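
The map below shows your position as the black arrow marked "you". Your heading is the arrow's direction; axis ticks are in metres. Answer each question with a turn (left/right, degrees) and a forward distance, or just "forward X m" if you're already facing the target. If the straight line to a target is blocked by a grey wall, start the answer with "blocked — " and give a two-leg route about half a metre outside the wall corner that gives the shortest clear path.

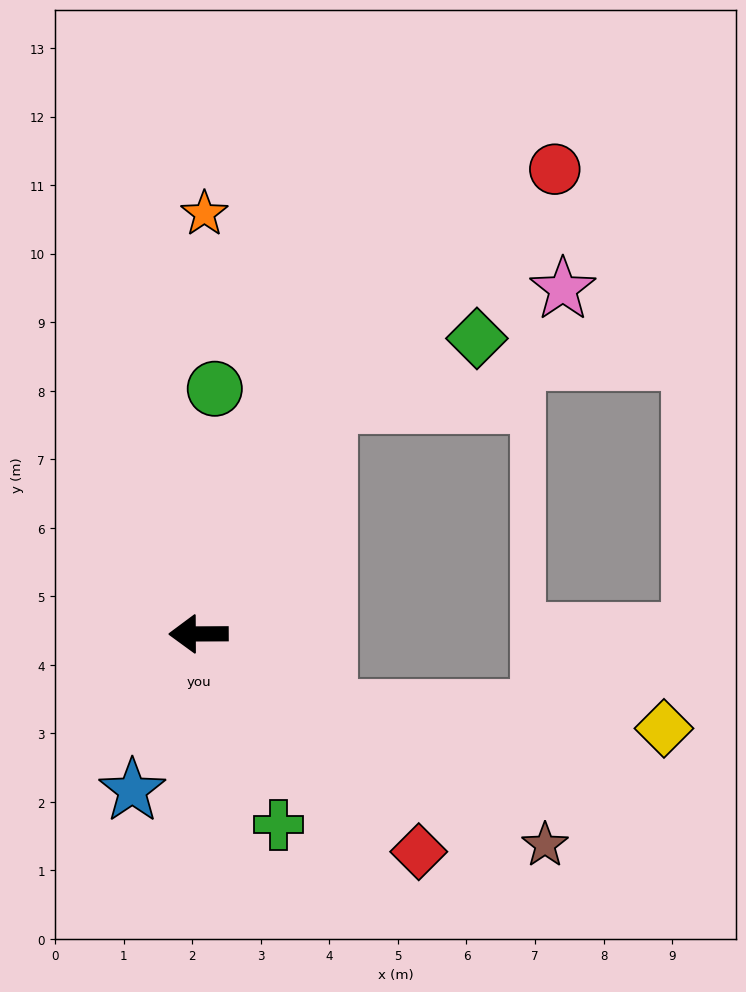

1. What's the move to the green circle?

turn right 94°, forward 3.6 m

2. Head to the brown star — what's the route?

turn left 148°, forward 5.9 m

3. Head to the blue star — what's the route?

turn left 67°, forward 2.5 m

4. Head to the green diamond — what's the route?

blocked — turn right 120°, forward 3.9 m, then turn right 37°, forward 2.4 m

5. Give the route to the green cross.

turn left 112°, forward 3.0 m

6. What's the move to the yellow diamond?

blocked — turn left 150°, forward 2.2 m, then turn left 26°, forward 4.9 m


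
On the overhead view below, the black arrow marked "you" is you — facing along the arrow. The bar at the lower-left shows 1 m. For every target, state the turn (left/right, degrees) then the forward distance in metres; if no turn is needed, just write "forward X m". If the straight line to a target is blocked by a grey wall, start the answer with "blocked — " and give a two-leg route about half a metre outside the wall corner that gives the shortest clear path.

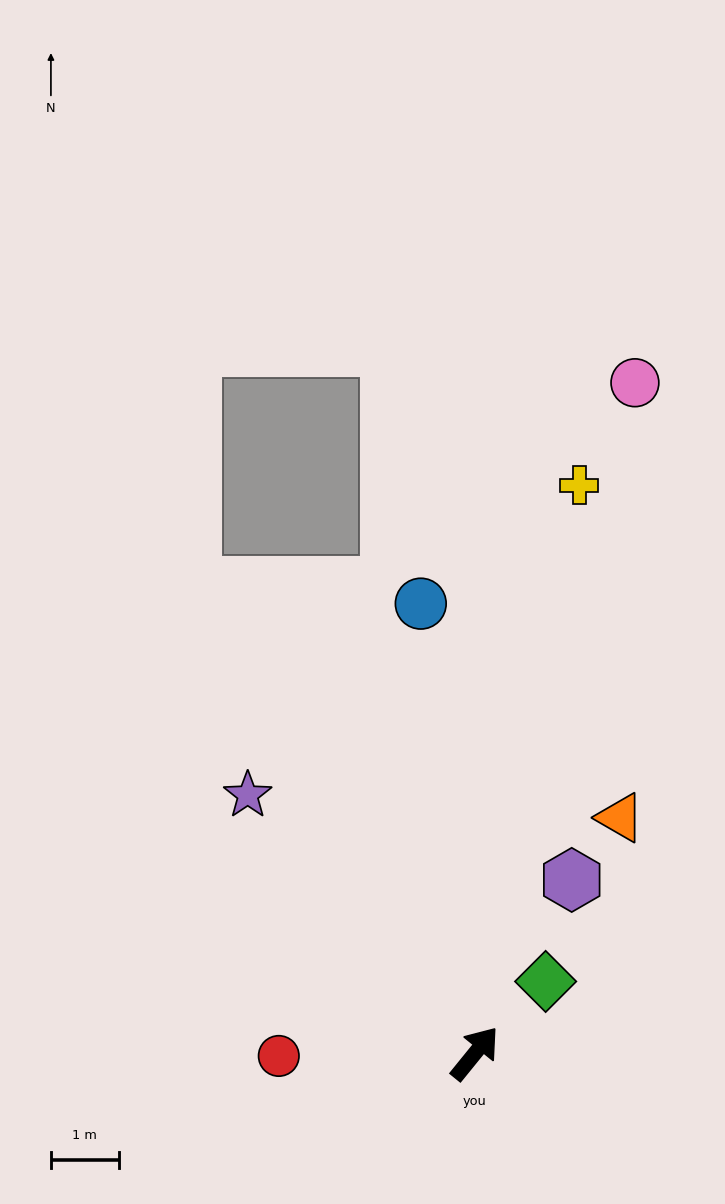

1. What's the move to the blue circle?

turn left 46°, forward 6.7 m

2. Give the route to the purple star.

turn left 80°, forward 5.1 m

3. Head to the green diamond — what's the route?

turn right 5°, forward 1.5 m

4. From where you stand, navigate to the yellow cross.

turn left 29°, forward 8.5 m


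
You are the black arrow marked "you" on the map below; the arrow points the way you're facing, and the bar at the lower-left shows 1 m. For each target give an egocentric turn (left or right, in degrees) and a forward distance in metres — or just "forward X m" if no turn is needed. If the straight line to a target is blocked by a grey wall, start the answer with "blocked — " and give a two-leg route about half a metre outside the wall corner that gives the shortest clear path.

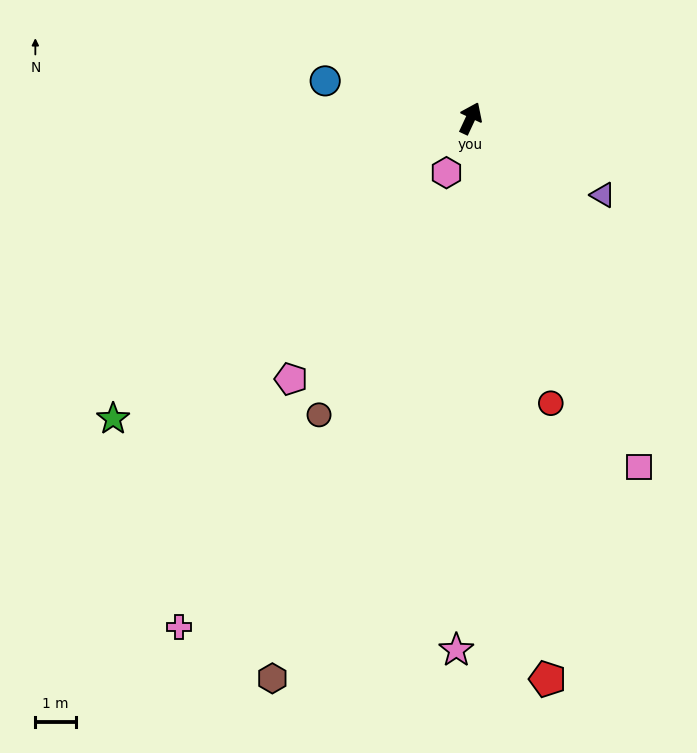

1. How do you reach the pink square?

turn right 129°, forward 9.5 m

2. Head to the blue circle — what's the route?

turn left 101°, forward 3.7 m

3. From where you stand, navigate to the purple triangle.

turn right 95°, forward 3.8 m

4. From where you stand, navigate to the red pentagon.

turn right 147°, forward 13.9 m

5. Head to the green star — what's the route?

turn left 155°, forward 11.5 m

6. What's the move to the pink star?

turn right 157°, forward 13.1 m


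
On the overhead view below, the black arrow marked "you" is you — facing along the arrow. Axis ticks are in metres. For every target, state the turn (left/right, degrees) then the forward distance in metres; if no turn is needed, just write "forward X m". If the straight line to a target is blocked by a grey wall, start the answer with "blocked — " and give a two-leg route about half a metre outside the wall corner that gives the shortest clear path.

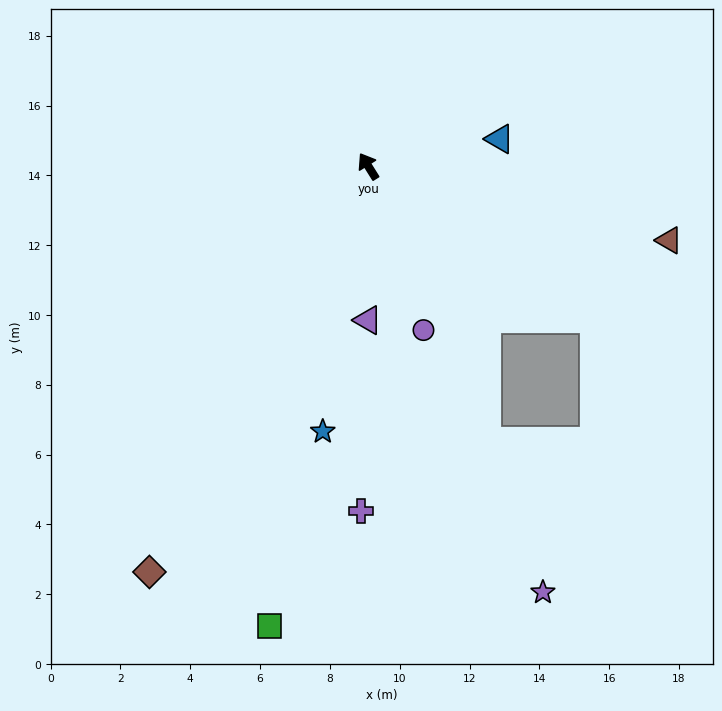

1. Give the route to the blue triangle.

turn right 110°, forward 3.8 m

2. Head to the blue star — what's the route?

turn left 138°, forward 7.7 m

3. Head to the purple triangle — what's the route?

turn left 148°, forward 4.4 m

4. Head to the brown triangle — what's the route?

turn right 136°, forward 8.9 m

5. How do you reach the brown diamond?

turn left 120°, forward 13.2 m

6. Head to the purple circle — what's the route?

turn left 167°, forward 5.0 m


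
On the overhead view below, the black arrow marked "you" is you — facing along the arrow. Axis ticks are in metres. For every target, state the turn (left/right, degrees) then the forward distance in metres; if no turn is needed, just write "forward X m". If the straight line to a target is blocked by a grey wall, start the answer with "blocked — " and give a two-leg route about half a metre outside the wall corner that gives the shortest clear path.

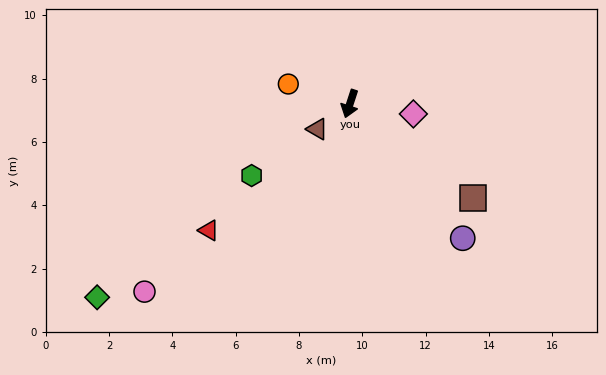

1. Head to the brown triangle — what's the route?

turn right 34°, forward 1.3 m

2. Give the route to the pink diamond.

turn left 99°, forward 2.0 m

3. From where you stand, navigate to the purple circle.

turn left 58°, forward 5.5 m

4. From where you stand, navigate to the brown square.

turn left 71°, forward 4.9 m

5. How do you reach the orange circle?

turn right 90°, forward 2.0 m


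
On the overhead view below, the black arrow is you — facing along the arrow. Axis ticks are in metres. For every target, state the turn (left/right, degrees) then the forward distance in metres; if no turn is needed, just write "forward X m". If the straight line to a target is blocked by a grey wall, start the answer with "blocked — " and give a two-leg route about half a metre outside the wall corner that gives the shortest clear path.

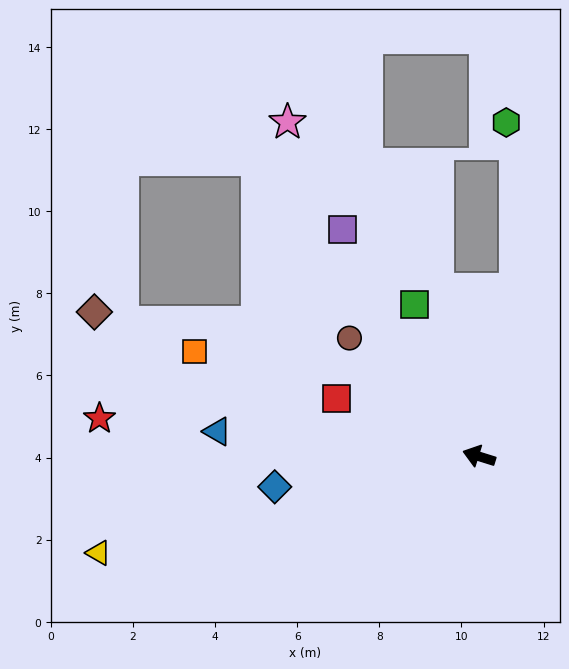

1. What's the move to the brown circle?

turn right 25°, forward 4.3 m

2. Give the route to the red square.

turn right 5°, forward 3.7 m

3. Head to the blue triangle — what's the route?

turn left 12°, forward 6.4 m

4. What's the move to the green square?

turn right 50°, forward 4.0 m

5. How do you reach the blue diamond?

turn left 26°, forward 5.0 m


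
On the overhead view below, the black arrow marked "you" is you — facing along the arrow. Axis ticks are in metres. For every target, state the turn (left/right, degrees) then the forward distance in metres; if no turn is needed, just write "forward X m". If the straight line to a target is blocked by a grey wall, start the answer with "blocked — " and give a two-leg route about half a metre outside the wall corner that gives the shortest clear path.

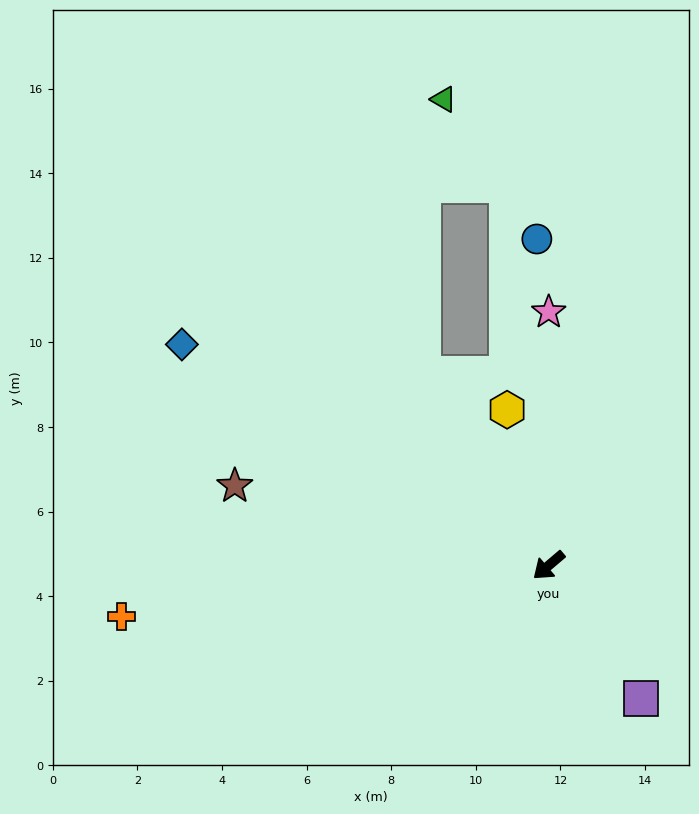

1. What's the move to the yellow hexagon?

turn right 115°, forward 3.8 m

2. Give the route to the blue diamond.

turn right 71°, forward 10.1 m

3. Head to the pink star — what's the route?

turn right 130°, forward 6.0 m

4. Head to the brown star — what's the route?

turn right 55°, forward 7.7 m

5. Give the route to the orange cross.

turn right 34°, forward 10.2 m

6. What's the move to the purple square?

turn left 84°, forward 3.8 m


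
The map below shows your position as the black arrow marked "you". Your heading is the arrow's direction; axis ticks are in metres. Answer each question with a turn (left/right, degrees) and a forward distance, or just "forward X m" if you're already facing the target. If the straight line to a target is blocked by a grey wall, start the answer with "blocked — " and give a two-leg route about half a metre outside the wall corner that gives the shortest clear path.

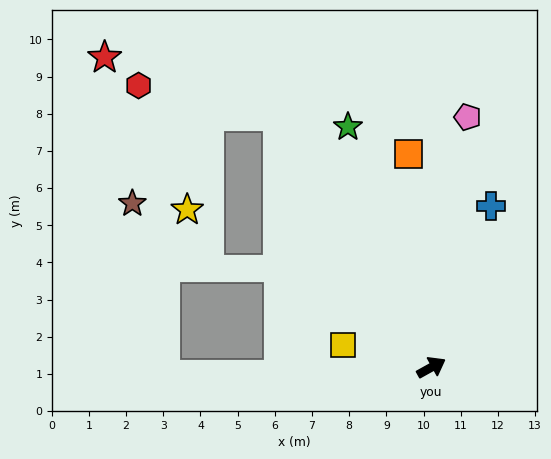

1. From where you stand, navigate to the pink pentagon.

turn left 53°, forward 6.8 m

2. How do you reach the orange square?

turn left 67°, forward 5.8 m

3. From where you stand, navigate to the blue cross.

turn left 41°, forward 4.6 m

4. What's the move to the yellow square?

turn left 137°, forward 2.5 m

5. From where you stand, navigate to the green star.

turn left 80°, forward 6.8 m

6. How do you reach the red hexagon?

blocked — turn left 92°, forward 7.9 m, then turn left 47°, forward 3.9 m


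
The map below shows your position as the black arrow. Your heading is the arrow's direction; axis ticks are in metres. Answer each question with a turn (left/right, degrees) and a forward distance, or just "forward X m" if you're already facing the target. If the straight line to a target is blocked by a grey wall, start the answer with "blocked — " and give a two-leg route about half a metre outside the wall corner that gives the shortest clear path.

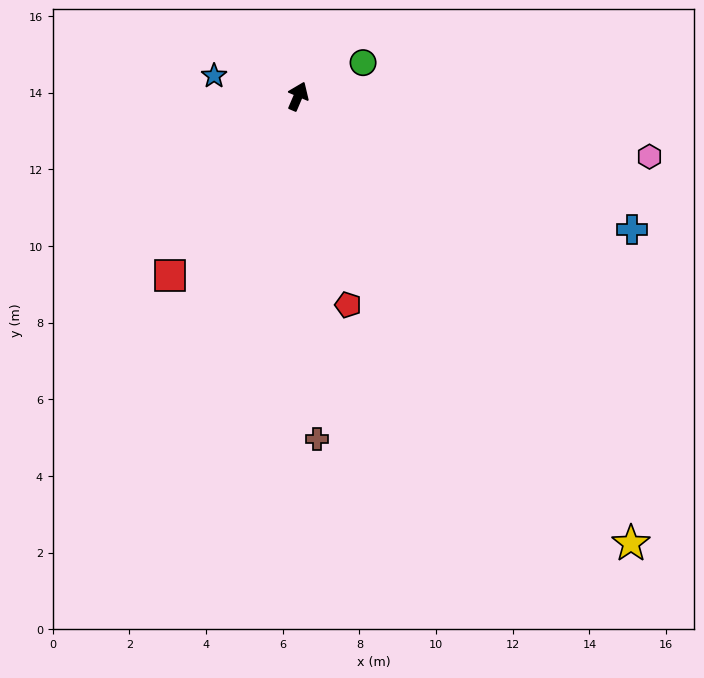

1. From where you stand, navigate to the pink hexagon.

turn right 77°, forward 9.3 m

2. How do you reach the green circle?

turn right 40°, forward 1.9 m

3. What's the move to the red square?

turn left 168°, forward 5.8 m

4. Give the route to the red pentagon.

turn right 143°, forward 5.6 m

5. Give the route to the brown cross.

turn right 154°, forward 9.0 m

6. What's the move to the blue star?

turn left 100°, forward 2.3 m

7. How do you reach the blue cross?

turn right 89°, forward 9.4 m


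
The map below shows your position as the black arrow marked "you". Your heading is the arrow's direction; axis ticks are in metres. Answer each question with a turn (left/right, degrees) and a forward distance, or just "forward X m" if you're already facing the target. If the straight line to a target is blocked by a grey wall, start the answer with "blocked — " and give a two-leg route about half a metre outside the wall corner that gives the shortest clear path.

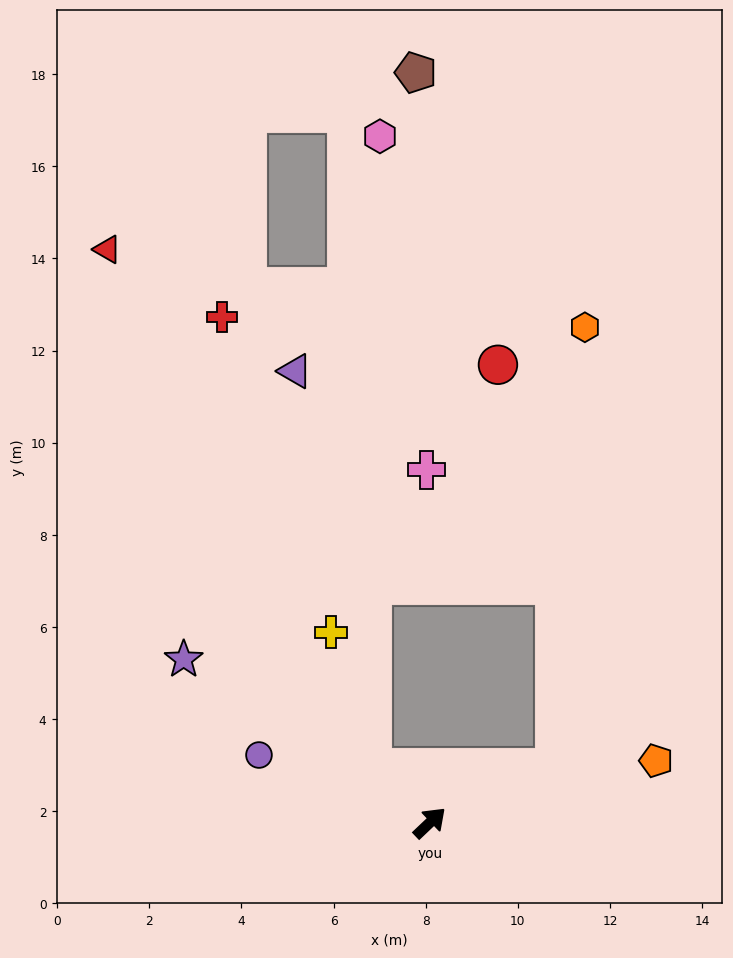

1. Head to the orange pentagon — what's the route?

turn right 28°, forward 5.1 m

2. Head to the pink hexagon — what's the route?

blocked — turn left 93°, forward 1.7 m, then turn right 47°, forward 13.7 m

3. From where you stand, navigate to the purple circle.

turn left 115°, forward 4.0 m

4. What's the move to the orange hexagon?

blocked — turn right 20°, forward 3.0 m, then turn left 63°, forward 9.6 m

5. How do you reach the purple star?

turn left 103°, forward 6.4 m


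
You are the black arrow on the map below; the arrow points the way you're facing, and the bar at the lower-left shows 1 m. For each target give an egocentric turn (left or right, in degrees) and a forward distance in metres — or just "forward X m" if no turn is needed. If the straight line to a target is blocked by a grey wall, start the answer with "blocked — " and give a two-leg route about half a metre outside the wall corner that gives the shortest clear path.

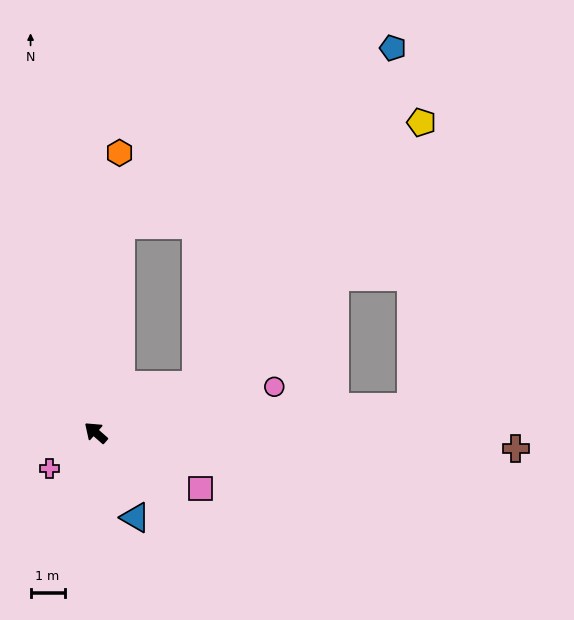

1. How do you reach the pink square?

turn right 167°, forward 3.5 m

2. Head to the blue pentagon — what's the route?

blocked — turn right 113°, forward 3.3 m, then turn left 34°, forward 11.4 m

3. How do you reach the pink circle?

turn right 124°, forward 5.4 m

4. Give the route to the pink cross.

turn left 79°, forward 1.7 m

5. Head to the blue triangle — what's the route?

turn left 156°, forward 2.7 m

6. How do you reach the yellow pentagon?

blocked — turn right 113°, forward 3.3 m, then turn left 24°, forward 10.1 m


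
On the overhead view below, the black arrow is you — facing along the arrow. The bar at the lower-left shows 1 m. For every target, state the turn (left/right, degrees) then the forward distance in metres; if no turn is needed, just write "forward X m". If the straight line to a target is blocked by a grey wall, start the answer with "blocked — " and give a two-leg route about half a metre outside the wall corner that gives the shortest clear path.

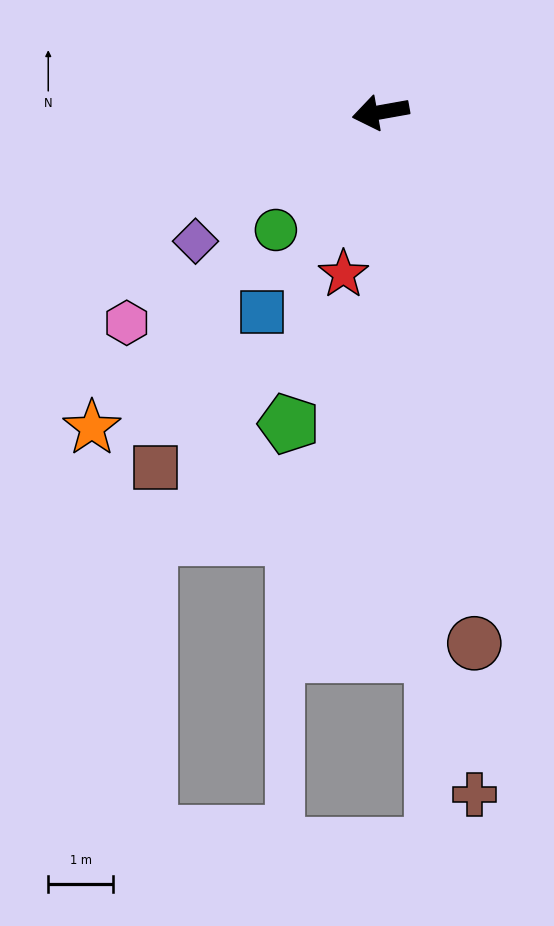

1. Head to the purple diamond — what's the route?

turn left 25°, forward 3.5 m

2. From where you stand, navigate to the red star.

turn left 67°, forward 2.6 m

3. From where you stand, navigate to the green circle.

turn left 38°, forward 2.4 m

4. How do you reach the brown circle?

turn left 90°, forward 8.3 m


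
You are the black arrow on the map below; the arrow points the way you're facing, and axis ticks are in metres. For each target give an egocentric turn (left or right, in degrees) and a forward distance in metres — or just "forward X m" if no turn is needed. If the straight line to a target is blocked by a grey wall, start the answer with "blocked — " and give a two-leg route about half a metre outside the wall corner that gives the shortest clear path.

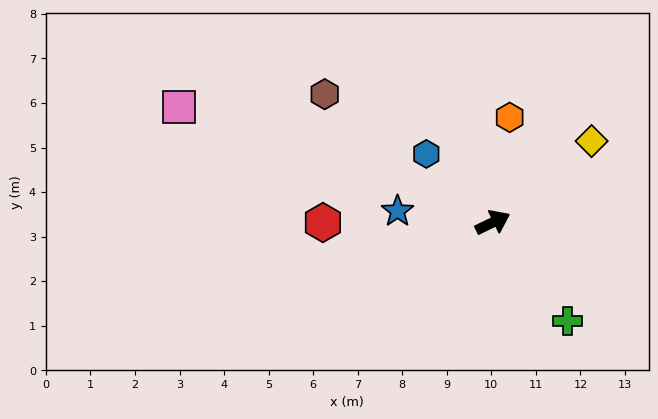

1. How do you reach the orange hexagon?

turn left 55°, forward 2.4 m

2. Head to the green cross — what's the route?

turn right 79°, forward 2.8 m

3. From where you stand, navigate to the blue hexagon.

turn left 108°, forward 2.1 m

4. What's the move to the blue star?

turn left 147°, forward 2.2 m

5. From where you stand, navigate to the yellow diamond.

turn left 14°, forward 2.9 m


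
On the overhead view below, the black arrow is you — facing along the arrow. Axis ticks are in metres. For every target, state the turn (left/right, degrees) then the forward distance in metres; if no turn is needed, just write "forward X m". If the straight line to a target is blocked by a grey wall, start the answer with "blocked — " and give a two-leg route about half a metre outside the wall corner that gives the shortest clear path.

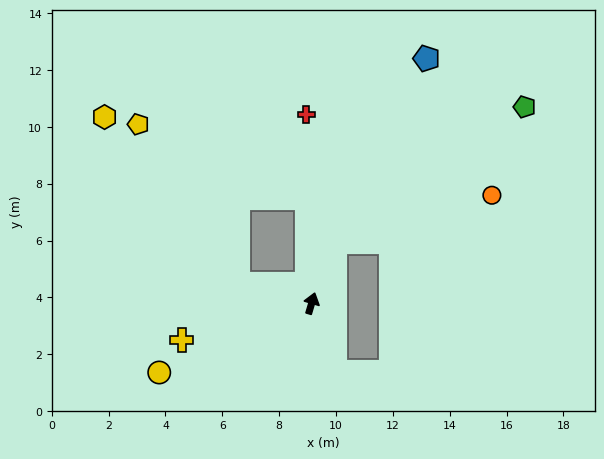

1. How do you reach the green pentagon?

blocked — turn right 4°, forward 2.3 m, then turn right 34°, forward 8.2 m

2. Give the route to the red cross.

turn left 18°, forward 6.6 m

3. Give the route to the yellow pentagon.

blocked — turn left 92°, forward 2.7 m, then turn right 43°, forward 6.6 m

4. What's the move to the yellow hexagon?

blocked — turn left 92°, forward 2.7 m, then turn right 37°, forward 7.5 m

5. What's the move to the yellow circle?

turn left 131°, forward 5.9 m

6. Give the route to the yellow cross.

turn left 122°, forward 4.7 m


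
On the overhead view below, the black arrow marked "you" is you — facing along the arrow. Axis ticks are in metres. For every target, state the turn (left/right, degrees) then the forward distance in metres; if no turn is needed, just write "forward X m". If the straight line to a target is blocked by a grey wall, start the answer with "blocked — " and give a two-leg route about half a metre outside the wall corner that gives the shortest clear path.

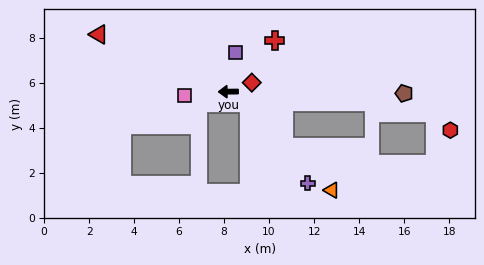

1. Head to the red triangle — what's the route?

turn right 25°, forward 6.3 m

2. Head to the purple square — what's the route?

turn right 101°, forward 1.8 m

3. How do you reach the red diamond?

turn right 160°, forward 1.1 m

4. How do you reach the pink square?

turn left 4°, forward 2.0 m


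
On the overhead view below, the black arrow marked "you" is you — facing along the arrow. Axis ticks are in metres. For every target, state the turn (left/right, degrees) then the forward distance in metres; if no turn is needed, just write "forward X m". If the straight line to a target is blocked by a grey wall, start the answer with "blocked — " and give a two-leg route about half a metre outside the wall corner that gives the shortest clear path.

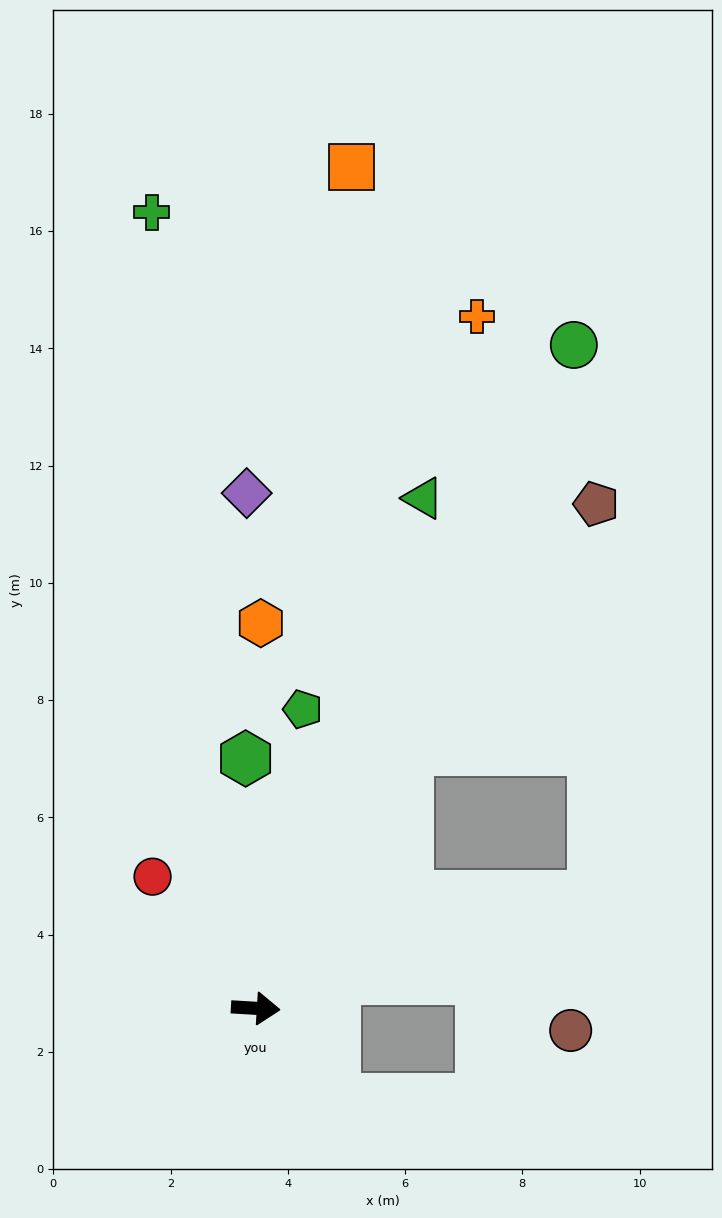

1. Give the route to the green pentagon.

turn left 85°, forward 5.2 m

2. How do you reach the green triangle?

turn left 75°, forward 9.2 m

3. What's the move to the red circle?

turn left 132°, forward 2.9 m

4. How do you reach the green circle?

turn left 68°, forward 12.5 m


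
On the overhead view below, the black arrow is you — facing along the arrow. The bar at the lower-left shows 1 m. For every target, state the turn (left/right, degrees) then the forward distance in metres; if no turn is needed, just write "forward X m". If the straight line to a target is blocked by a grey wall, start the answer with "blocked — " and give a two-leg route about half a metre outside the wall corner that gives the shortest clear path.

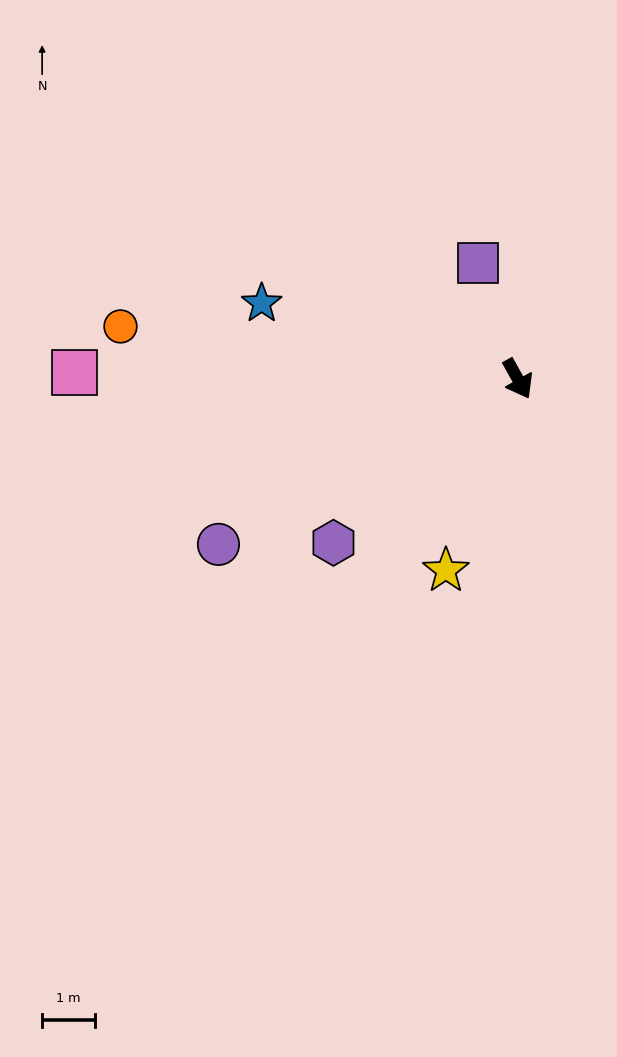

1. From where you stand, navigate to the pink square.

turn right 120°, forward 8.3 m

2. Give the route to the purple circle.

turn right 90°, forward 6.4 m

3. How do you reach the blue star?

turn right 136°, forward 5.0 m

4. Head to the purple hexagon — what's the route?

turn right 77°, forward 4.6 m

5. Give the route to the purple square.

turn left 170°, forward 2.3 m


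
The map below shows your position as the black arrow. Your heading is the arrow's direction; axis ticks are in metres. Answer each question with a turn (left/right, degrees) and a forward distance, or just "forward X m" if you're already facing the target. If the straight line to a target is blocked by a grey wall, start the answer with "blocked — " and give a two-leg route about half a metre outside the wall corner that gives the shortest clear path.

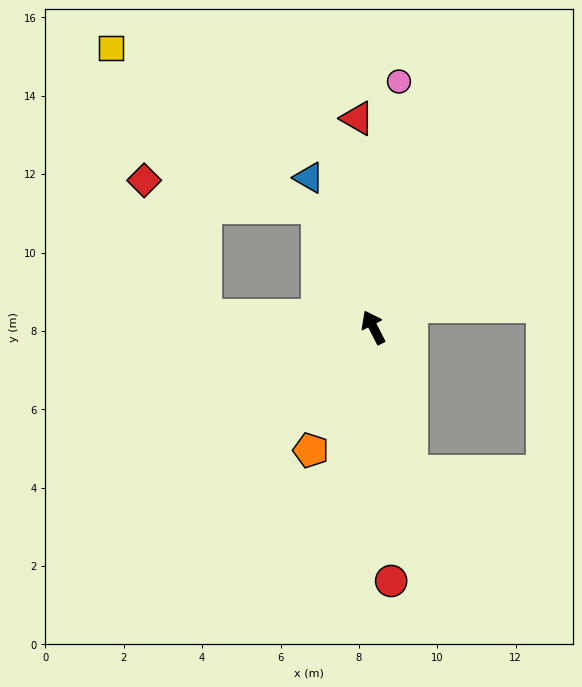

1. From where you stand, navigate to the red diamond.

blocked — turn right 2°, forward 3.4 m, then turn left 56°, forward 4.5 m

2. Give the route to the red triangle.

turn right 23°, forward 5.4 m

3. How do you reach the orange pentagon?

turn left 126°, forward 3.5 m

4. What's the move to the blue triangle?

turn right 4°, forward 4.2 m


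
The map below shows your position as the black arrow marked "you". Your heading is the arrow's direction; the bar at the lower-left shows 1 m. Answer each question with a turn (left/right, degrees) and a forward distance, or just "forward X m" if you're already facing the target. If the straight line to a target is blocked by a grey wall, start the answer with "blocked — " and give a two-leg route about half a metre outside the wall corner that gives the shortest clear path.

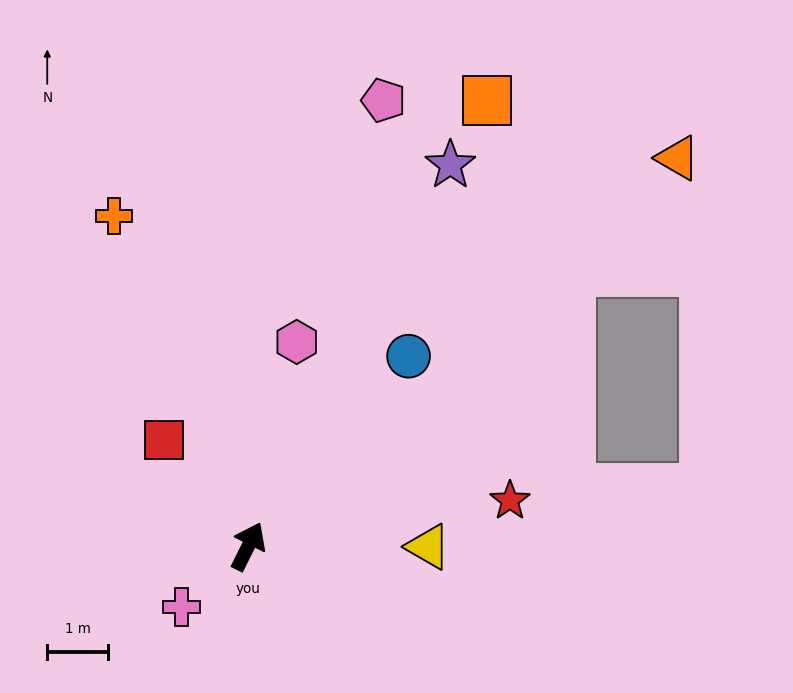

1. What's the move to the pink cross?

turn left 159°, forward 1.5 m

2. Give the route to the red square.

turn left 65°, forward 2.2 m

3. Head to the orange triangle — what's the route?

turn right 21°, forward 9.5 m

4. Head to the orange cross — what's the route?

turn left 49°, forward 5.9 m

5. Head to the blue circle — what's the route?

turn right 14°, forward 4.1 m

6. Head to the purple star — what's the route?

forward 7.1 m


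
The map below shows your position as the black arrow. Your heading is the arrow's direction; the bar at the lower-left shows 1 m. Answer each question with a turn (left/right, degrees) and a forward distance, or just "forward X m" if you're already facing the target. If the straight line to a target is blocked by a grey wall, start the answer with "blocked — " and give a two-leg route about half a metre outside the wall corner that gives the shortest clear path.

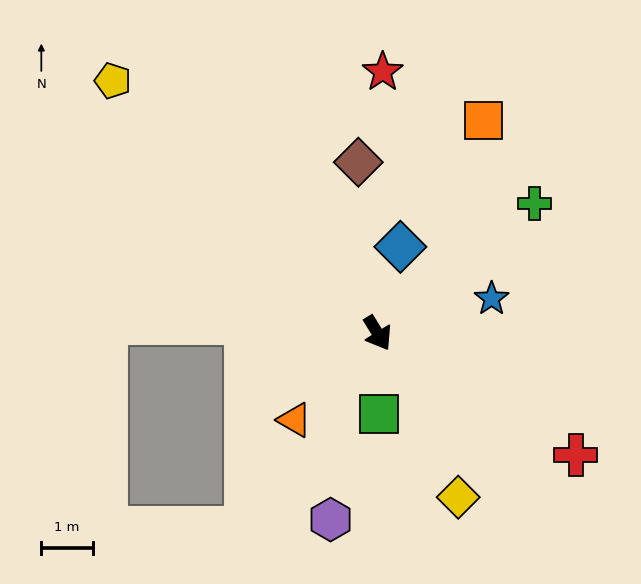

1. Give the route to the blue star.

turn left 75°, forward 2.3 m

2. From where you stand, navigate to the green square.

turn right 31°, forward 1.6 m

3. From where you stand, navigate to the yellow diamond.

turn right 5°, forward 3.6 m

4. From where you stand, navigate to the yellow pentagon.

turn right 165°, forward 7.1 m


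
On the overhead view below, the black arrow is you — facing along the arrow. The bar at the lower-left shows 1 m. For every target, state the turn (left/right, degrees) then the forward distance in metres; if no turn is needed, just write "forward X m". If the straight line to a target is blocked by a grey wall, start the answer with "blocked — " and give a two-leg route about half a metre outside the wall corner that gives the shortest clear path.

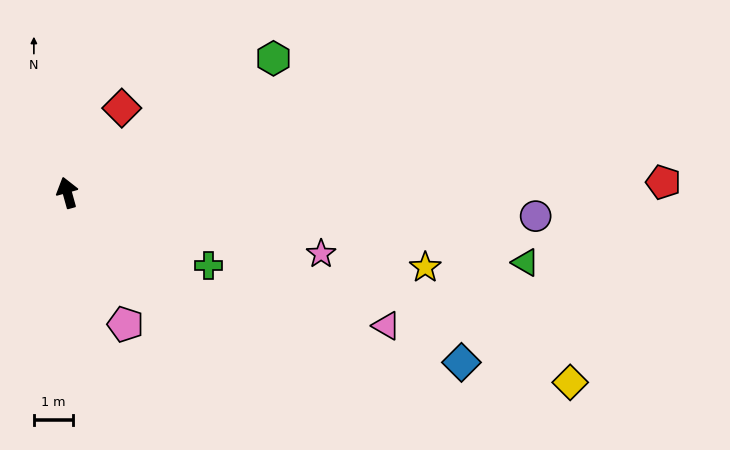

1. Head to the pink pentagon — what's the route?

turn right 172°, forward 3.6 m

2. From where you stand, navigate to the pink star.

turn right 119°, forward 6.6 m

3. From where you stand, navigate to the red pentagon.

turn right 105°, forward 15.1 m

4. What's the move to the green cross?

turn right 133°, forward 4.0 m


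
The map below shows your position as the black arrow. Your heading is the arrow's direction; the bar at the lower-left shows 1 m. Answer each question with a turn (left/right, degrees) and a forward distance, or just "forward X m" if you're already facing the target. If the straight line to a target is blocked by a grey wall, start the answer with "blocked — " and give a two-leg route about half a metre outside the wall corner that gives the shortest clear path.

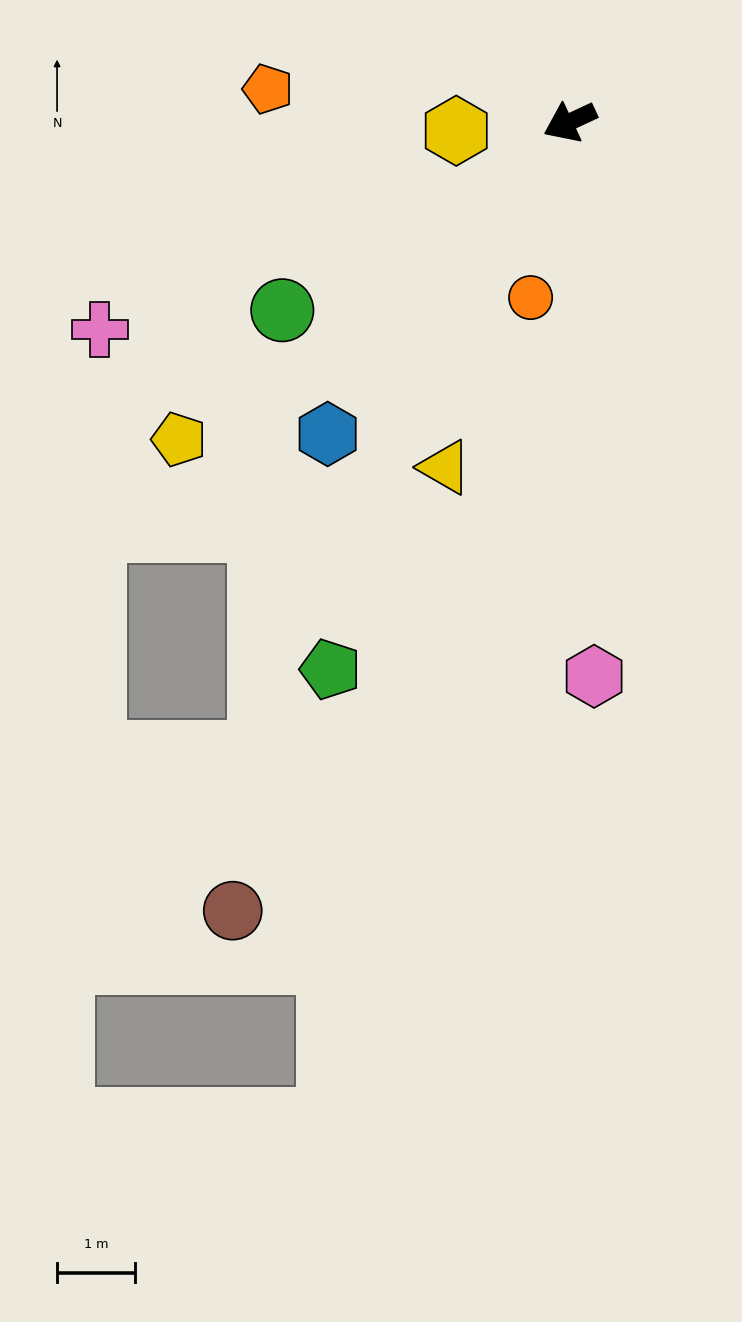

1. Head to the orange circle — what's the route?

turn left 52°, forward 2.3 m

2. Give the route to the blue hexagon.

turn left 27°, forward 5.1 m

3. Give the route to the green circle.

turn left 8°, forward 4.4 m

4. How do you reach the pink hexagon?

turn left 68°, forward 7.1 m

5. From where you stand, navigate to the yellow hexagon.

turn right 21°, forward 1.5 m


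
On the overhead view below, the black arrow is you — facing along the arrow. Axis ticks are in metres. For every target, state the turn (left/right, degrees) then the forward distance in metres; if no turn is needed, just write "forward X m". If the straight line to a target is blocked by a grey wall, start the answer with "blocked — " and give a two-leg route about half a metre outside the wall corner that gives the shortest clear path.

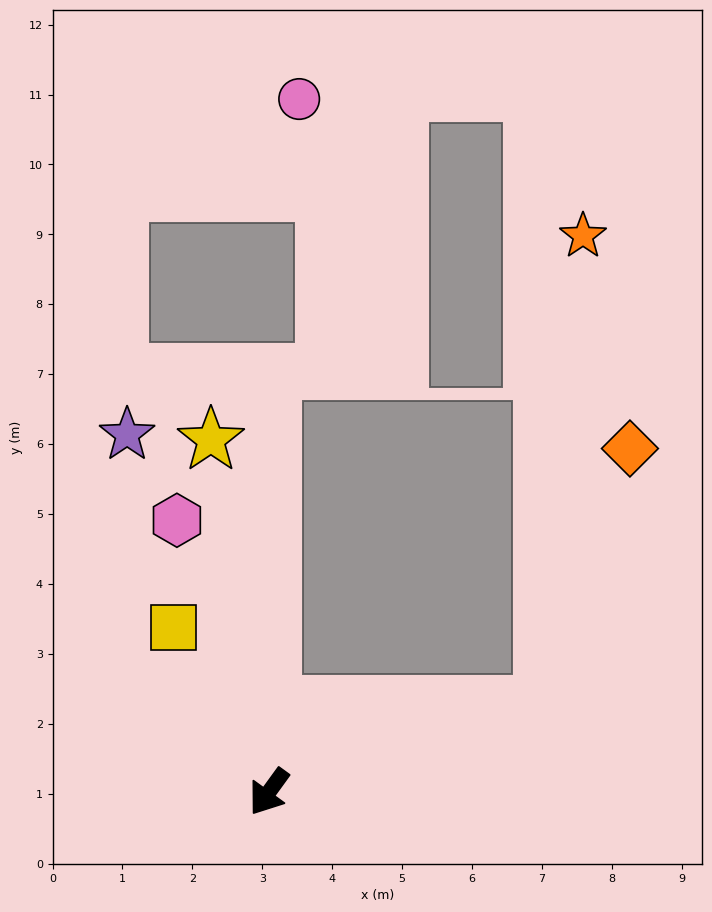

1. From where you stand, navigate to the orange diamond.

blocked — turn left 143°, forward 4.1 m, then turn left 54°, forward 3.9 m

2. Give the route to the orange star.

blocked — turn left 143°, forward 4.1 m, then turn left 68°, forward 6.7 m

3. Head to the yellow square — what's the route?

turn right 114°, forward 2.7 m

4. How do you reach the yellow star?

turn right 135°, forward 5.1 m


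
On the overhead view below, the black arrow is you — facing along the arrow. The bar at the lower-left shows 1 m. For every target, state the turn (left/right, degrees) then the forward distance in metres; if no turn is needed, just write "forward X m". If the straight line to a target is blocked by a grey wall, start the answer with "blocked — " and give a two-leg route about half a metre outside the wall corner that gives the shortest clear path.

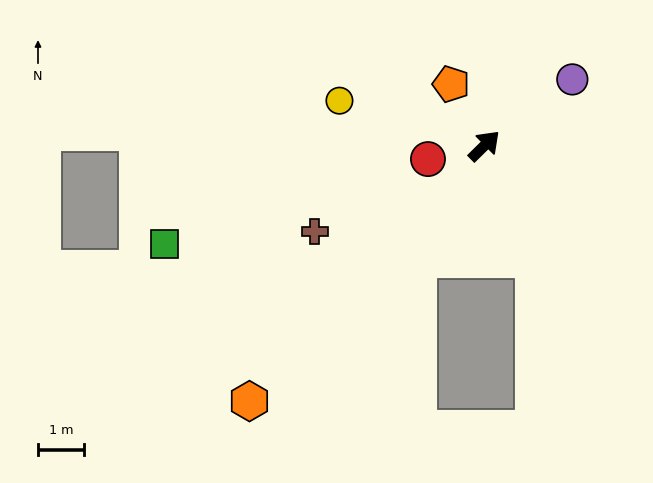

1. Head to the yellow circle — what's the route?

turn left 118°, forward 3.3 m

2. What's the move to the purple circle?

turn right 8°, forward 2.4 m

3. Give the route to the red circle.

turn left 149°, forward 1.3 m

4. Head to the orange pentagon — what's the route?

turn left 74°, forward 1.5 m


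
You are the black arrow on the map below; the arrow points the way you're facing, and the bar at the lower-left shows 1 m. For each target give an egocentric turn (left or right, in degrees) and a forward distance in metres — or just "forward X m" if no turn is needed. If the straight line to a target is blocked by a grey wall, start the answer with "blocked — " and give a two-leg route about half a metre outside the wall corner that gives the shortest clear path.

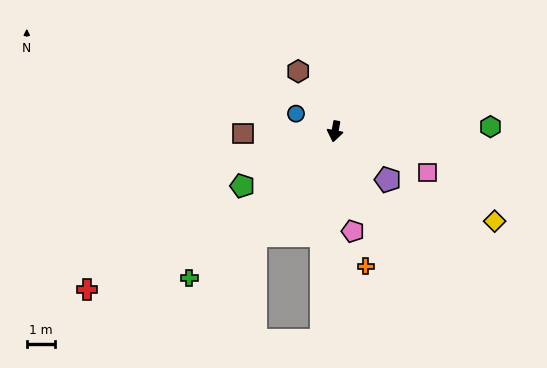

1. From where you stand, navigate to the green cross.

turn right 34°, forward 7.3 m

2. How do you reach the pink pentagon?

turn left 21°, forward 3.6 m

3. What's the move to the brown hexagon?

turn right 138°, forward 2.5 m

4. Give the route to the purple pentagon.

turn left 58°, forward 2.5 m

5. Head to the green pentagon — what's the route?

turn right 49°, forward 3.8 m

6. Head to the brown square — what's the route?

turn right 78°, forward 3.3 m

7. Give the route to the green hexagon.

turn left 102°, forward 5.5 m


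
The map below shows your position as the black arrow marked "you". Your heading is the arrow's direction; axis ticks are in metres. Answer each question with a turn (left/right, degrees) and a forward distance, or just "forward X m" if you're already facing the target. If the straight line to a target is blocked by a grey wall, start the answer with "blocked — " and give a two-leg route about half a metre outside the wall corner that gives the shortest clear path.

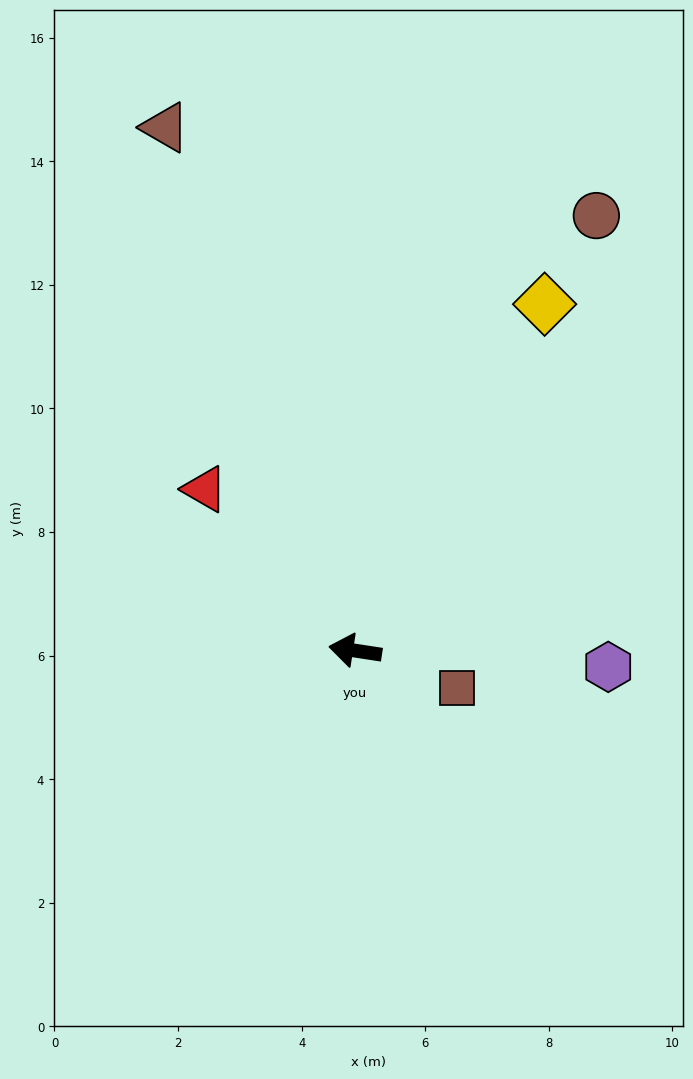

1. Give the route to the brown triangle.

turn right 61°, forward 9.0 m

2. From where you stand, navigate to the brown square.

turn left 169°, forward 1.8 m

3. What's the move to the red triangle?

turn right 38°, forward 3.6 m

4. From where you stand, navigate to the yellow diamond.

turn right 110°, forward 6.4 m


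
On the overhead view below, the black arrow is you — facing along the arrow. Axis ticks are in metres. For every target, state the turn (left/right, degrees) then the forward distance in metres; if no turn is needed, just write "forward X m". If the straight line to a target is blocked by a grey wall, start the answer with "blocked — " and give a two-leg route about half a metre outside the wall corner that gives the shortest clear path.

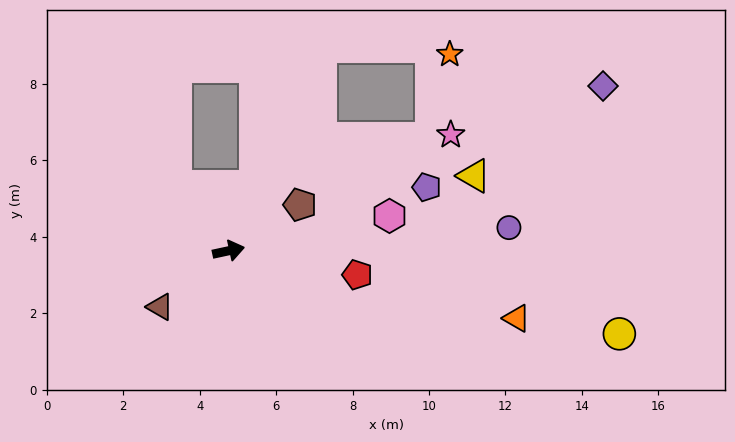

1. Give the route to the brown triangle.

turn right 153°, forward 2.3 m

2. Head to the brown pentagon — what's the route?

turn left 21°, forward 2.2 m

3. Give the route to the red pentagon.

turn right 23°, forward 3.4 m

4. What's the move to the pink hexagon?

forward 4.3 m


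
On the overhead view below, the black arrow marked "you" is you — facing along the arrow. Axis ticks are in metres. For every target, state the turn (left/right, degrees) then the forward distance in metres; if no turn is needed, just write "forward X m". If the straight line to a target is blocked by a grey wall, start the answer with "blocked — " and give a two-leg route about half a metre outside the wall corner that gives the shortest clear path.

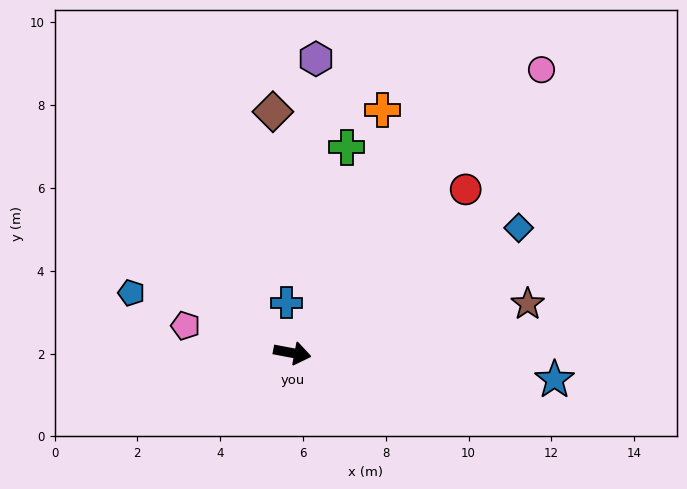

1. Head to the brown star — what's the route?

turn left 22°, forward 5.8 m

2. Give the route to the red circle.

turn left 54°, forward 5.8 m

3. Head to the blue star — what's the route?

turn left 5°, forward 6.4 m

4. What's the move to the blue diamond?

turn left 40°, forward 6.2 m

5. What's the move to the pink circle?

turn left 59°, forward 9.1 m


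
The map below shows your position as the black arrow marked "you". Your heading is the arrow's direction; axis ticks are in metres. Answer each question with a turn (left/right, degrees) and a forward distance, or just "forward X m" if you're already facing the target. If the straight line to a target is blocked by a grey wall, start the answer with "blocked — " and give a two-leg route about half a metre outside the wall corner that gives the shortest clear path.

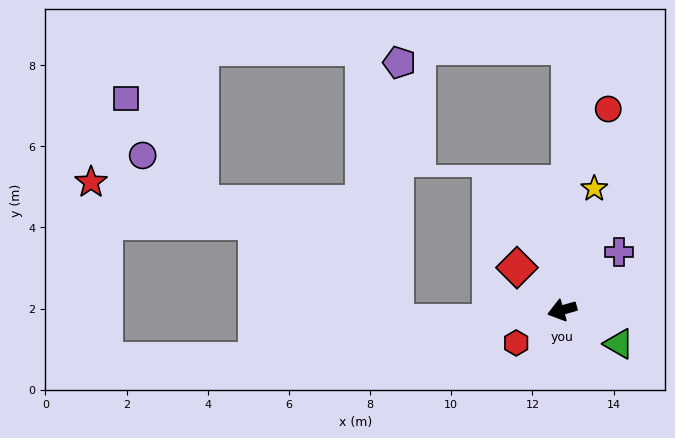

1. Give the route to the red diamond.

turn right 59°, forward 1.5 m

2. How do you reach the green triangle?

turn left 133°, forward 1.6 m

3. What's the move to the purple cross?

turn right 150°, forward 2.0 m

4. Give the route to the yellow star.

turn right 121°, forward 3.1 m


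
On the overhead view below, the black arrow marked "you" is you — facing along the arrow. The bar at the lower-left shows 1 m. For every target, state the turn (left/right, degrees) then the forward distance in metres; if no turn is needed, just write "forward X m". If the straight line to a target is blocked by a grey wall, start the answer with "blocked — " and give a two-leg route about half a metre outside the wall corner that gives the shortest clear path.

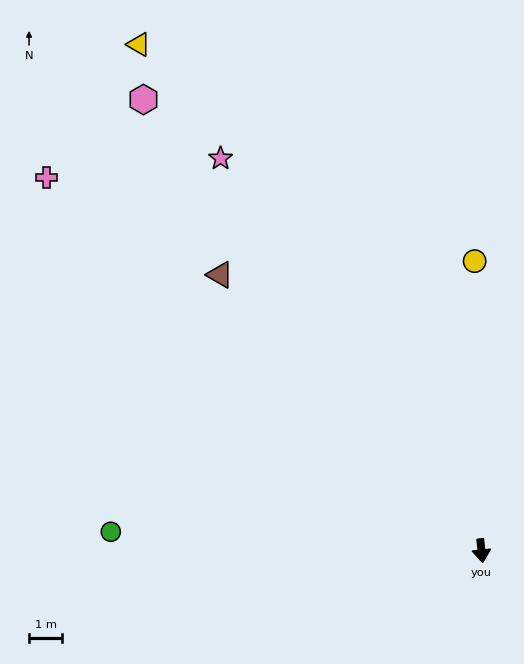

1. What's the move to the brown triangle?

turn right 143°, forward 11.5 m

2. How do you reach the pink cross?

turn right 137°, forward 17.3 m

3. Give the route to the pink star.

turn right 152°, forward 14.2 m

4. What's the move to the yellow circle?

turn left 175°, forward 8.8 m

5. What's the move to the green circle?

turn right 99°, forward 11.2 m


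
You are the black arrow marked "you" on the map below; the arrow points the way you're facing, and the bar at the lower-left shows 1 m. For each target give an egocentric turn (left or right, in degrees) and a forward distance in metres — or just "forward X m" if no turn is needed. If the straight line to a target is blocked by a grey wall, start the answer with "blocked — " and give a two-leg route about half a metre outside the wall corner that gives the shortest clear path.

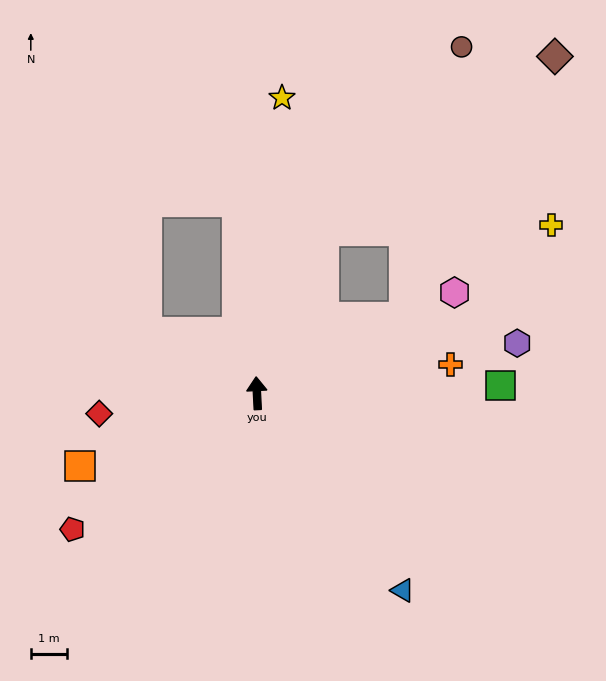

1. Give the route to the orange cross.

turn right 84°, forward 5.4 m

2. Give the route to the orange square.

turn left 109°, forward 5.3 m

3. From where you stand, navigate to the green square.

turn right 91°, forward 6.7 m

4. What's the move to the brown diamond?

blocked — turn right 25°, forward 4.8 m, then turn right 31°, forward 8.0 m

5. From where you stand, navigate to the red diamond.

turn left 94°, forward 4.4 m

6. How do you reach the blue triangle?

turn right 146°, forward 6.8 m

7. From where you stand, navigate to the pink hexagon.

turn right 66°, forward 6.1 m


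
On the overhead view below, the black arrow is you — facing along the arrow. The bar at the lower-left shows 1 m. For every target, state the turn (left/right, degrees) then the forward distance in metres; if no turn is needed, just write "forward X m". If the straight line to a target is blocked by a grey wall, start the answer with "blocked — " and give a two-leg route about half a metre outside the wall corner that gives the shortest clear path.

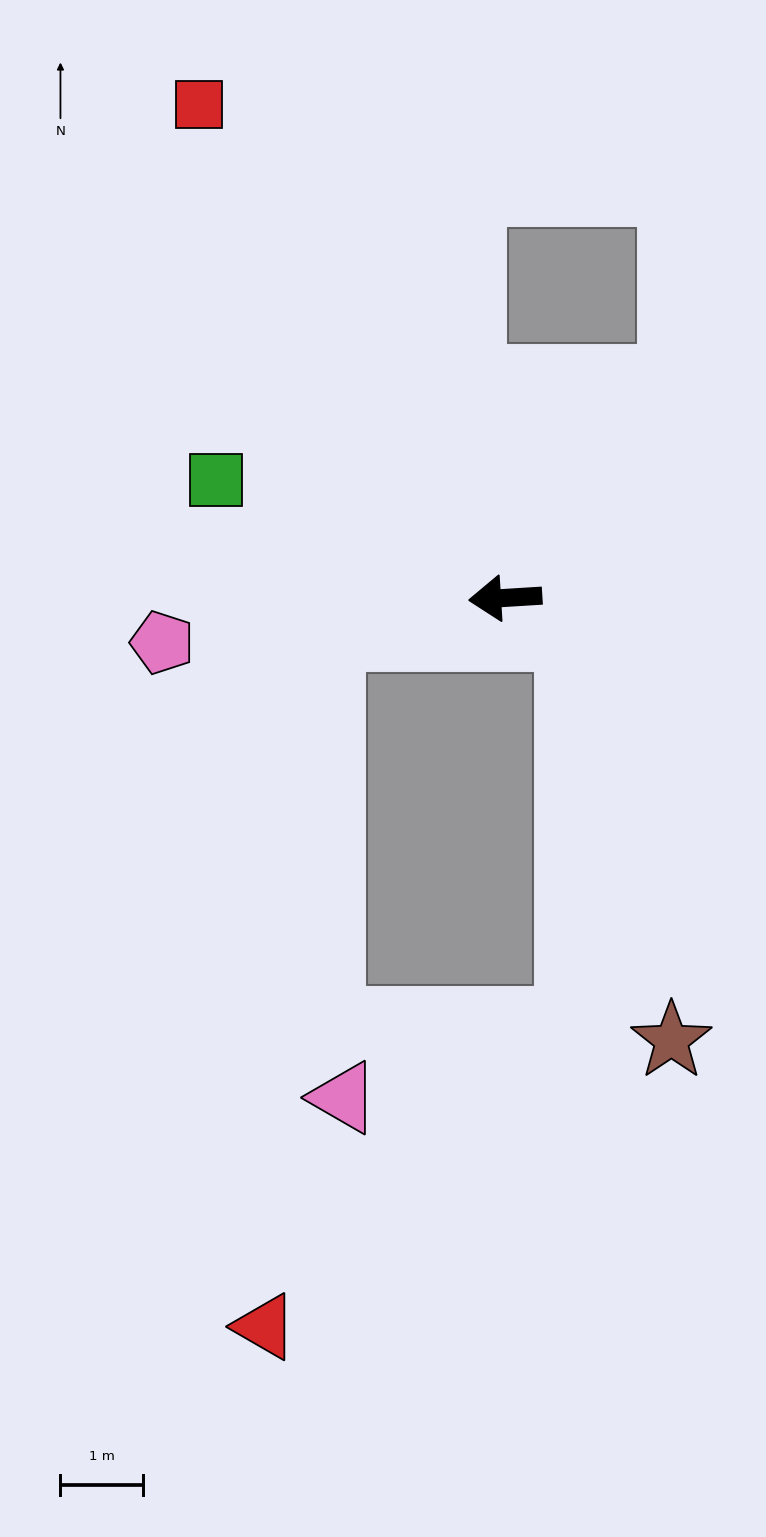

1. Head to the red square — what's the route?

turn right 62°, forward 7.0 m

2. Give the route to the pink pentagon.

turn left 4°, forward 4.2 m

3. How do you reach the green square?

turn right 26°, forward 3.8 m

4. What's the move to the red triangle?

blocked — turn left 9°, forward 2.2 m, then turn left 72°, forward 8.4 m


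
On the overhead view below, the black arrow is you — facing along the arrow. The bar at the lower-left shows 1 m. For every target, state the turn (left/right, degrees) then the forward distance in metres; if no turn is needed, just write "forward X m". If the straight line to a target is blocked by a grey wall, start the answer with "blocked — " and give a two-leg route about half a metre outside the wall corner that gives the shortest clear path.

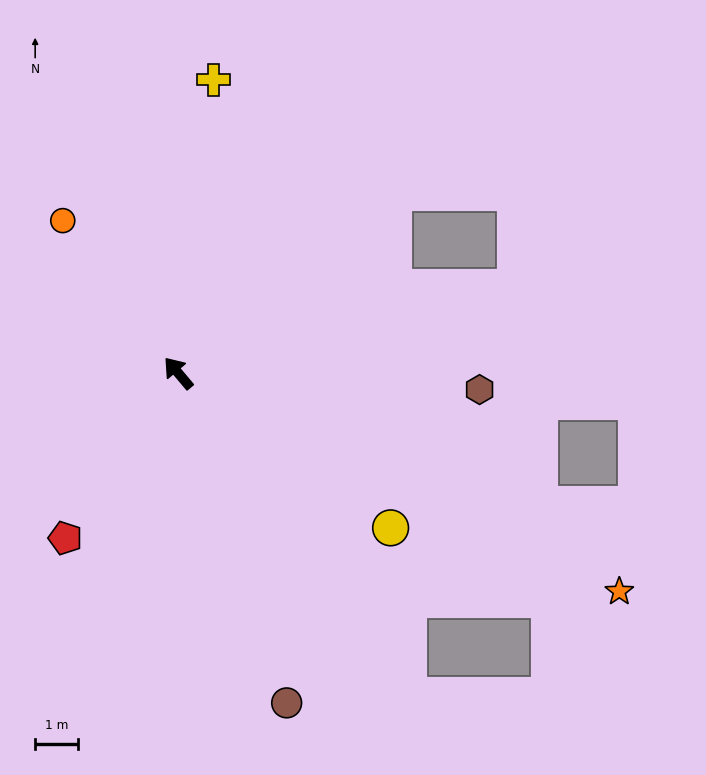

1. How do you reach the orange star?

turn right 156°, forward 11.6 m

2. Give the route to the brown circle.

turn left 158°, forward 8.2 m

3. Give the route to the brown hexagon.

turn right 133°, forward 7.1 m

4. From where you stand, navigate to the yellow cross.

turn right 47°, forward 7.0 m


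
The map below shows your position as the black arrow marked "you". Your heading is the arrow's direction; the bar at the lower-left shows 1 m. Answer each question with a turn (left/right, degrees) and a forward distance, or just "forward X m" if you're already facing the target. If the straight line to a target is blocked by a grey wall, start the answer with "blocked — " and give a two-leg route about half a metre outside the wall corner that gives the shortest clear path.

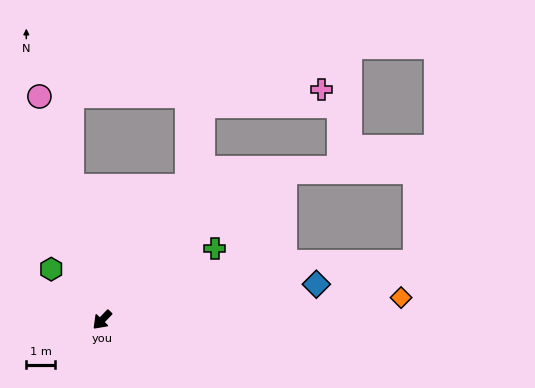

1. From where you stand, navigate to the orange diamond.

turn left 138°, forward 10.5 m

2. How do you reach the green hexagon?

turn right 91°, forward 2.5 m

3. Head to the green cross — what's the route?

turn left 166°, forward 4.7 m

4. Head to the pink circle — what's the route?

turn right 120°, forward 8.1 m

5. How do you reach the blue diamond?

turn left 143°, forward 7.6 m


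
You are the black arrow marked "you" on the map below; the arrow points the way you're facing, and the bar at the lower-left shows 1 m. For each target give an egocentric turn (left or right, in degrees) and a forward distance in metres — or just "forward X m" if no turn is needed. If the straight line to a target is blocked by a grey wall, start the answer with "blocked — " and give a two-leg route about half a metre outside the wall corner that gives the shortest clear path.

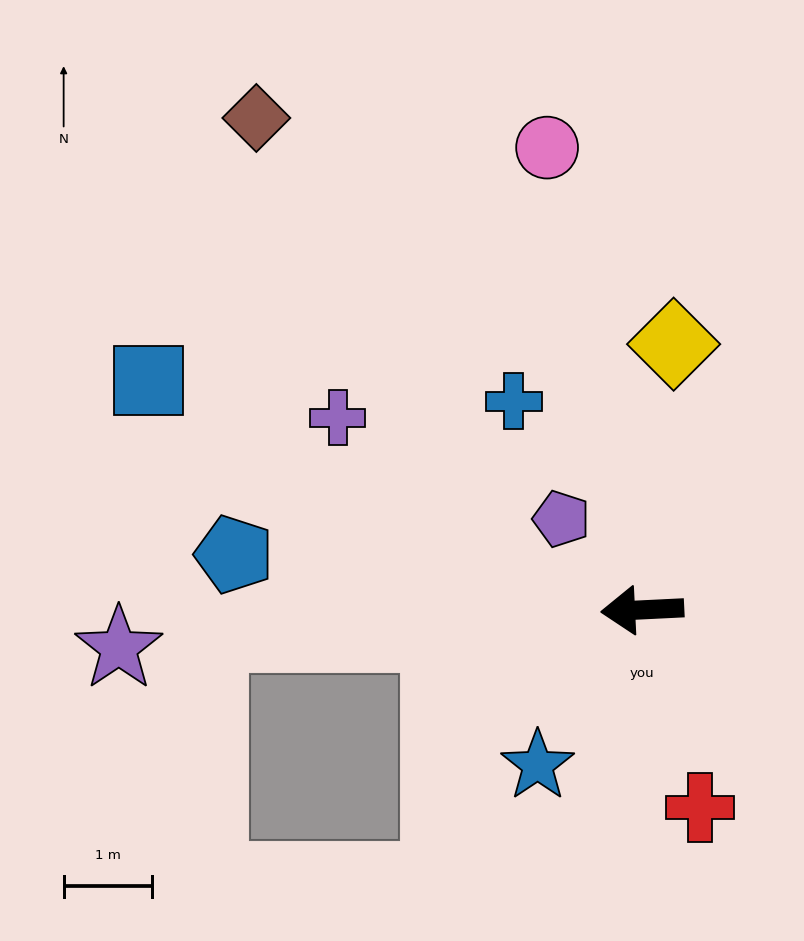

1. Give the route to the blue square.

turn right 28°, forward 6.2 m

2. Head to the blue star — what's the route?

turn left 53°, forward 2.1 m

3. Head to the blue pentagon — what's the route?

turn right 11°, forward 4.7 m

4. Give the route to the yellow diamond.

turn right 100°, forward 3.0 m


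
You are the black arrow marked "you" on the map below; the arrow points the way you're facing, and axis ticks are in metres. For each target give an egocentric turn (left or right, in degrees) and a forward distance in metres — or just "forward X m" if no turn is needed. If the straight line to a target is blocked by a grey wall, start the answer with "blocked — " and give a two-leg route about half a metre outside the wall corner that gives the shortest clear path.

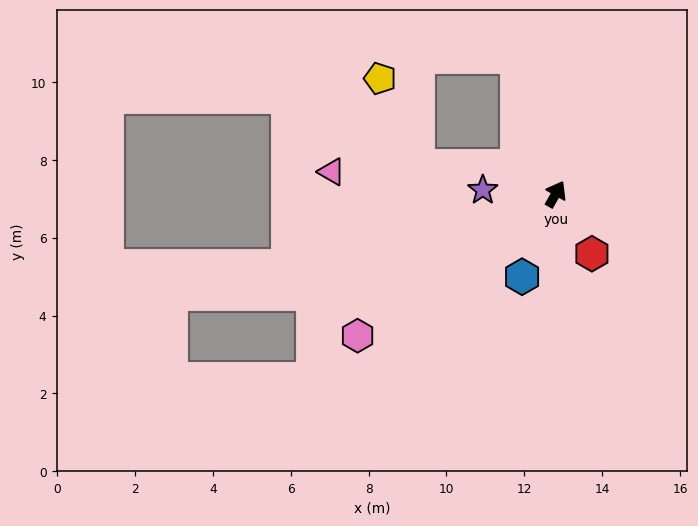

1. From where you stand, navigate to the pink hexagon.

turn left 155°, forward 6.3 m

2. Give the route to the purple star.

turn left 116°, forward 1.9 m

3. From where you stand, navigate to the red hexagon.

turn right 119°, forward 1.8 m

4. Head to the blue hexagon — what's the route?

turn right 173°, forward 2.3 m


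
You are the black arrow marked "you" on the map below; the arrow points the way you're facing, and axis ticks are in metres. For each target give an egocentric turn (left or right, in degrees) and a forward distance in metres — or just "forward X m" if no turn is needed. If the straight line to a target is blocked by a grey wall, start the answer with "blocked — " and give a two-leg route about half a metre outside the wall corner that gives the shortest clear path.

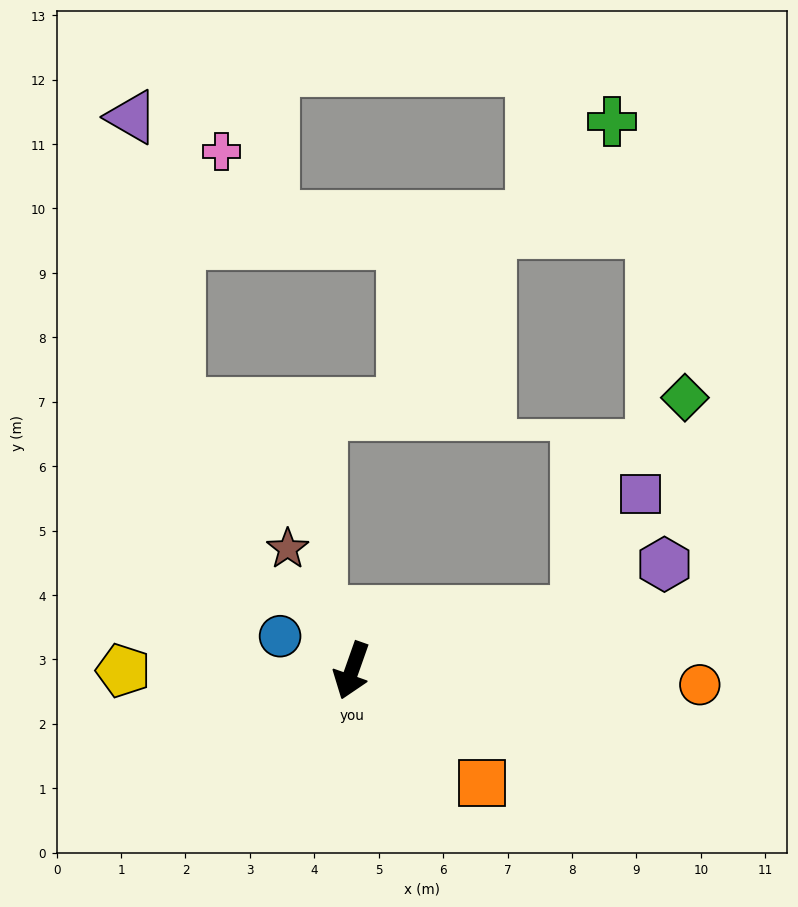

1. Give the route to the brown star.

turn right 133°, forward 2.1 m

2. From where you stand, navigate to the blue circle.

turn right 96°, forward 1.2 m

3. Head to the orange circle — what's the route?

turn left 107°, forward 5.4 m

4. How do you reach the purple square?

blocked — turn left 124°, forward 3.6 m, then turn left 48°, forward 2.1 m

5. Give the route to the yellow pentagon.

turn right 71°, forward 3.5 m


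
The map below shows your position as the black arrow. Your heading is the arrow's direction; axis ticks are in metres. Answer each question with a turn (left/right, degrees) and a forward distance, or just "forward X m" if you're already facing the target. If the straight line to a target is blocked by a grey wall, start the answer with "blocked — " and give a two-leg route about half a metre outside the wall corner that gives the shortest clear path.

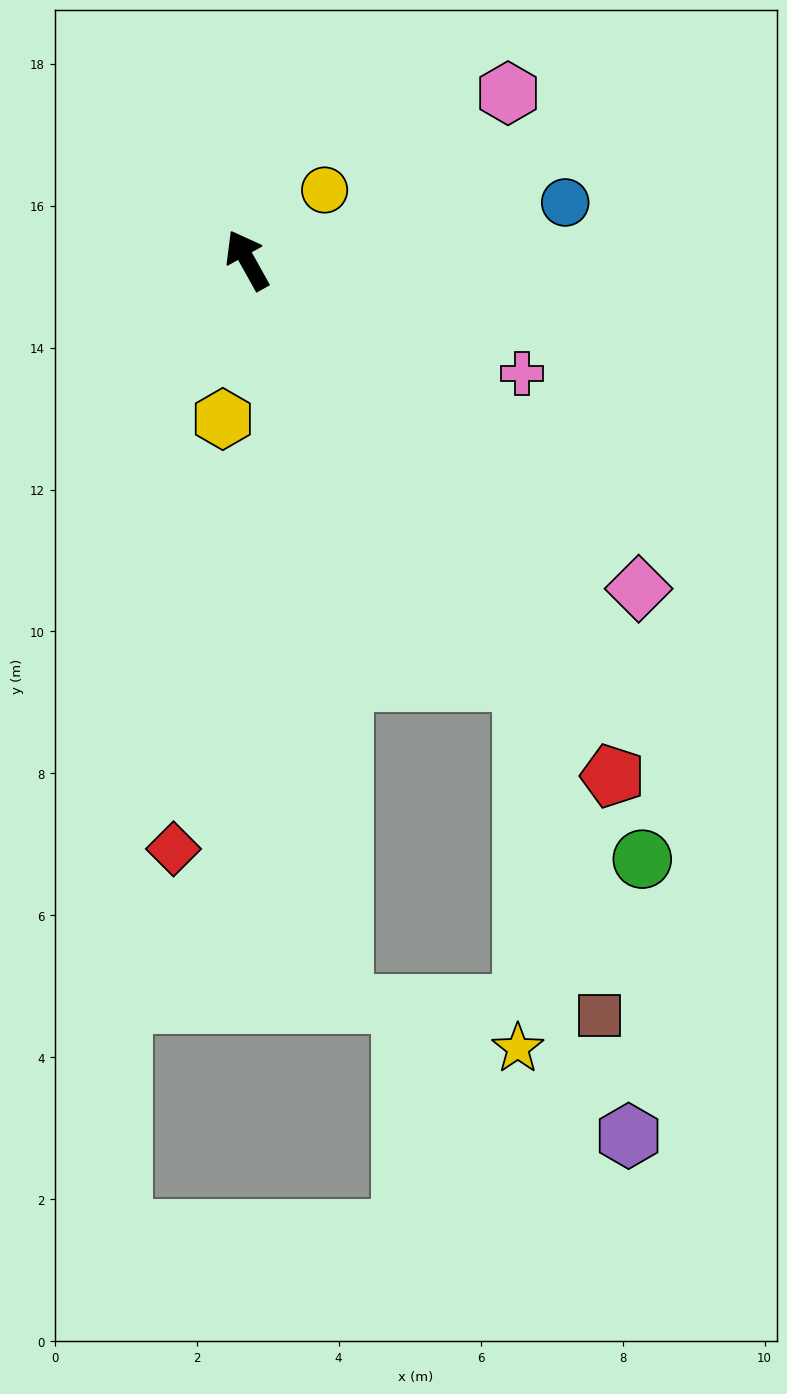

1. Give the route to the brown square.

blocked — turn right 176°, forward 7.1 m, then turn right 20°, forward 4.8 m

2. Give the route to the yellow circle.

turn right 77°, forward 1.5 m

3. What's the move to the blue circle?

turn right 109°, forward 4.6 m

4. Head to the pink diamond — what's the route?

turn right 159°, forward 7.2 m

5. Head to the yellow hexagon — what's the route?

turn left 142°, forward 2.3 m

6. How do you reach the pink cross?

turn right 142°, forward 4.2 m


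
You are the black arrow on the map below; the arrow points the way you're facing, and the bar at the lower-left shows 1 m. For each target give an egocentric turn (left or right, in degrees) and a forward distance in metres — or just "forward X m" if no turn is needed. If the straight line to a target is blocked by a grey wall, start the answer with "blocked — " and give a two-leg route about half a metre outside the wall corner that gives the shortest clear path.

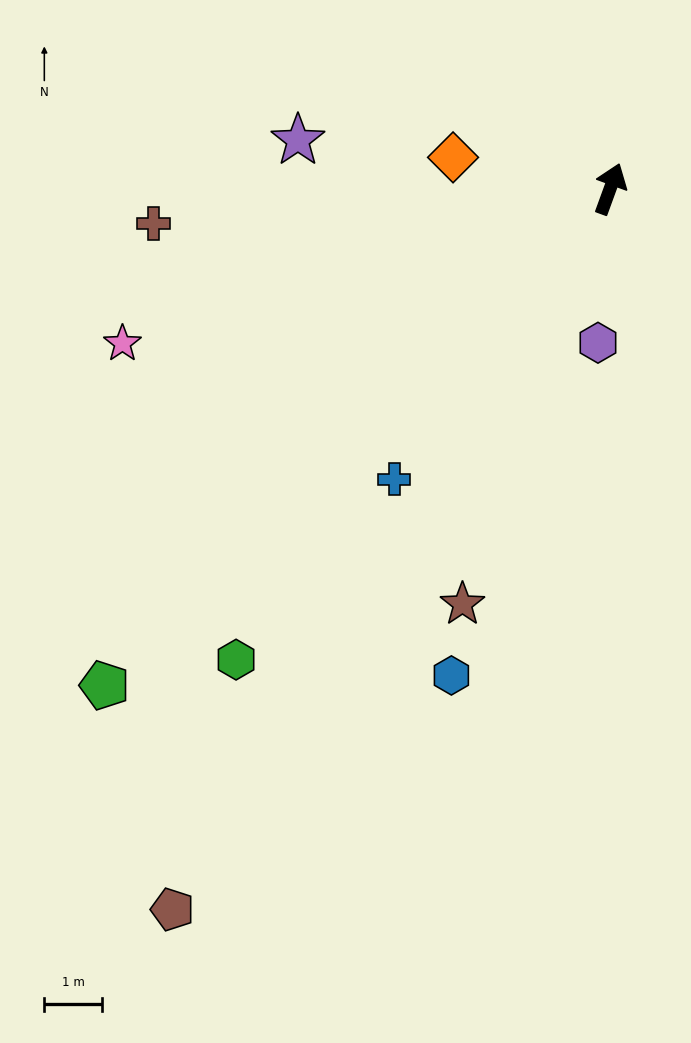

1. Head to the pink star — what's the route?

turn left 128°, forward 8.8 m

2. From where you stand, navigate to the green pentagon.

turn left 155°, forward 12.2 m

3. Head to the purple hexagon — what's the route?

turn right 164°, forward 2.7 m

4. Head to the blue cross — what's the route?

turn left 163°, forward 6.2 m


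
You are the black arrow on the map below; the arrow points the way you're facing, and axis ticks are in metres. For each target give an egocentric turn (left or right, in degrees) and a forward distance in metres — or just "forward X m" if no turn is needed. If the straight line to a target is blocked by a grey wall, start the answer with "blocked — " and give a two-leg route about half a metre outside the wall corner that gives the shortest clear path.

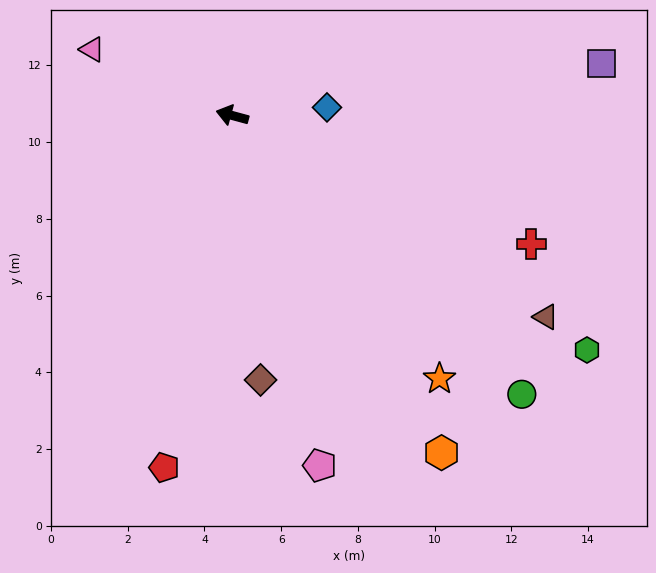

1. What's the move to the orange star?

turn left 143°, forward 8.7 m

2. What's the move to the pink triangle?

turn right 10°, forward 4.0 m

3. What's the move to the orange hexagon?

turn left 137°, forward 10.3 m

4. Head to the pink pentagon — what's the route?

turn left 119°, forward 9.4 m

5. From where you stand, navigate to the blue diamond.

turn right 160°, forward 2.5 m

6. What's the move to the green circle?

turn left 151°, forward 10.5 m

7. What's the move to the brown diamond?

turn left 111°, forward 6.9 m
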